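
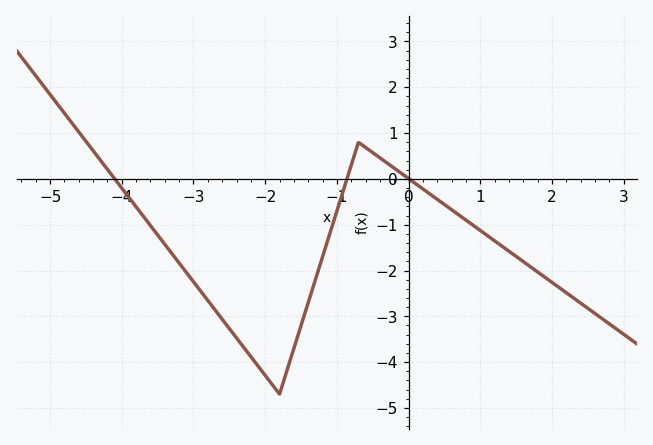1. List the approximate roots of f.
-4, -0.8, 0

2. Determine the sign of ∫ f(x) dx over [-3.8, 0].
negative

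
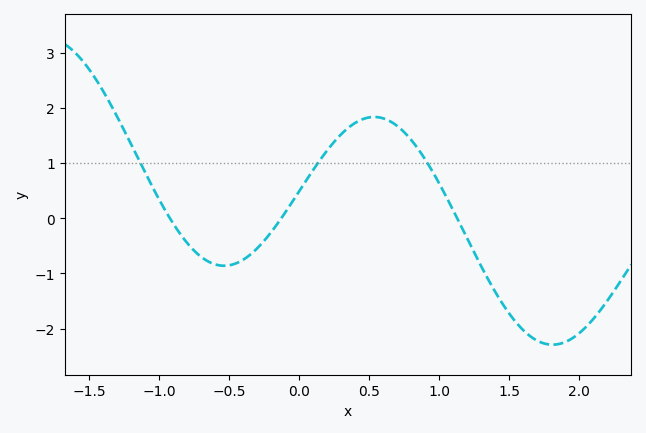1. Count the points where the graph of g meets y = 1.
3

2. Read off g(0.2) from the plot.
1.2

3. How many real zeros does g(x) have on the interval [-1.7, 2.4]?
3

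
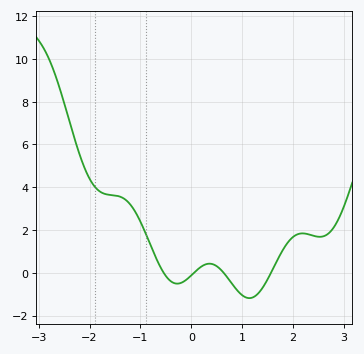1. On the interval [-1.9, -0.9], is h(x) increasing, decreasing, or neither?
decreasing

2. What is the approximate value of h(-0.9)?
1.86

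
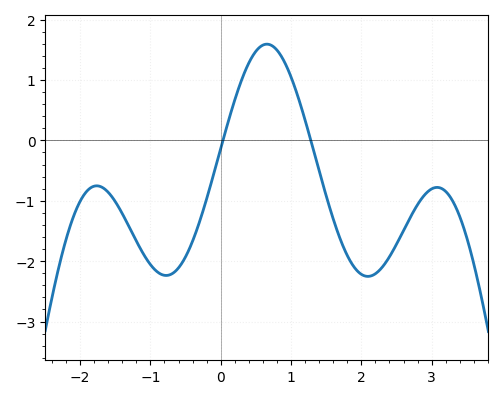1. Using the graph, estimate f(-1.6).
-0.86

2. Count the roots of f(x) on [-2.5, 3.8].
2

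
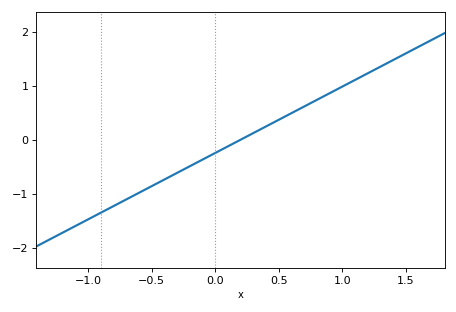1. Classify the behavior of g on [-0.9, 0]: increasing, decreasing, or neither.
increasing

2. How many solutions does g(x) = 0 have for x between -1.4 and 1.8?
1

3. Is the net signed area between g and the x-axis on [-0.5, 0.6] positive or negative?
negative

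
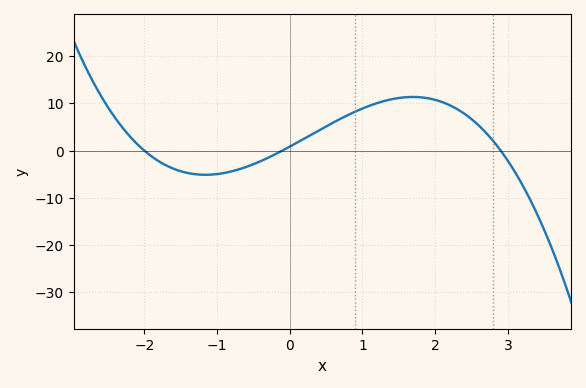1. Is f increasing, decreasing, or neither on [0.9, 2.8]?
neither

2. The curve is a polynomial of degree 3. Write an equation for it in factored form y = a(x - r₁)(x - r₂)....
y = -1.42(x + 2)(x + 0.1)(x - 2.9)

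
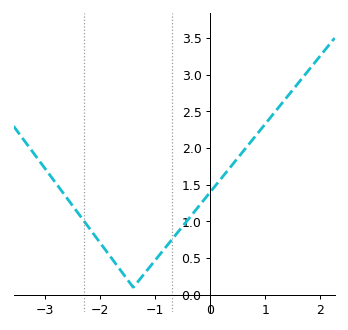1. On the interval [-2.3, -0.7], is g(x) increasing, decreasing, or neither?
neither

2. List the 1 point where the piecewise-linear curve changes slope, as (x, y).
(-1.4, 0.1)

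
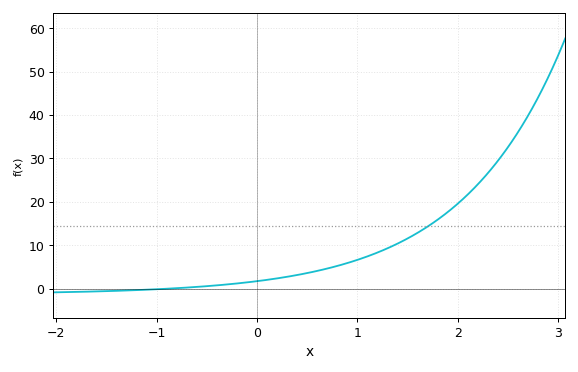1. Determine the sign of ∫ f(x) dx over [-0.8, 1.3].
positive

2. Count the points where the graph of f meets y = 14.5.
1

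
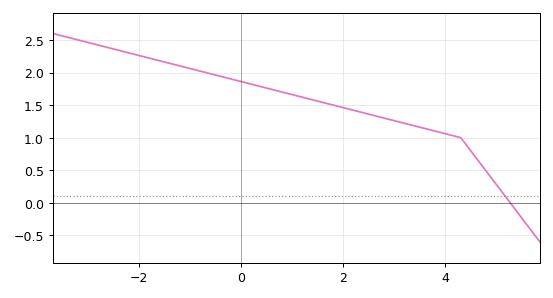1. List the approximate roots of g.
5.2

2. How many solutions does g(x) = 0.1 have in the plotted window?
1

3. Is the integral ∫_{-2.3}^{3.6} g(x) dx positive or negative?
positive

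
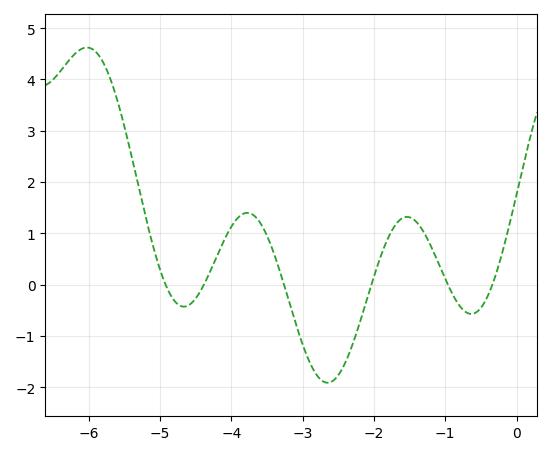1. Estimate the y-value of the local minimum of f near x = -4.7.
-0.431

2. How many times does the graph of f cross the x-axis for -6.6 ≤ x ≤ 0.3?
6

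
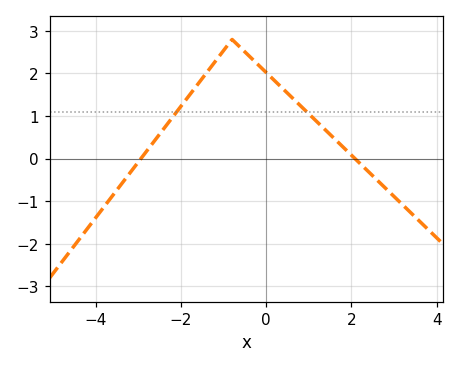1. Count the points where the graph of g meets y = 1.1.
2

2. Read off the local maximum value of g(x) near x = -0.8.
2.8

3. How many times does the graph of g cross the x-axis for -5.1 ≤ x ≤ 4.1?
2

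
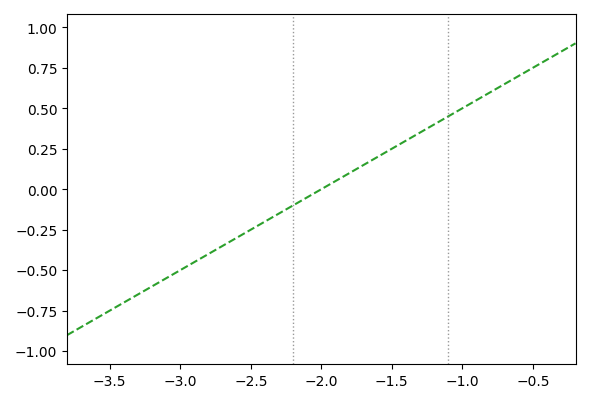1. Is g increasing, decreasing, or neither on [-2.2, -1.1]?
increasing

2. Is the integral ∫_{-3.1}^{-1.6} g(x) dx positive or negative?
negative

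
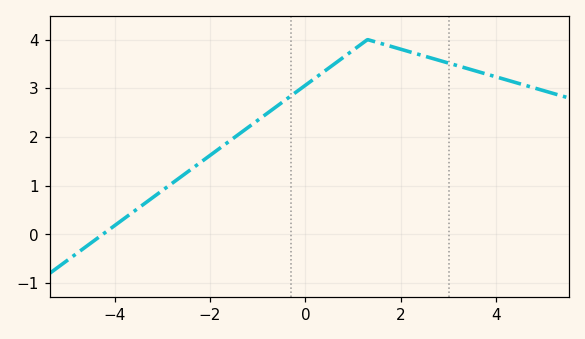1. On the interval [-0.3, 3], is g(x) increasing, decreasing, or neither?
neither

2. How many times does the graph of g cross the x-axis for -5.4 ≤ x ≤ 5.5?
1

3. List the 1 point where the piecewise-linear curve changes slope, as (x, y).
(1.3, 4)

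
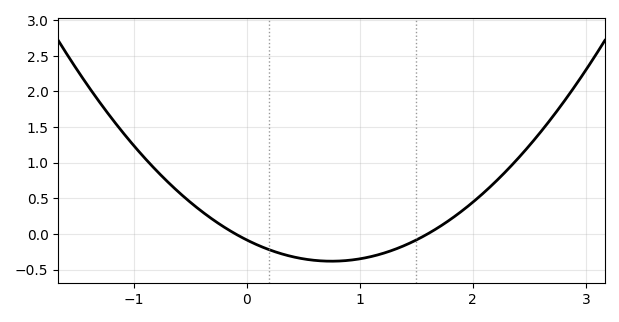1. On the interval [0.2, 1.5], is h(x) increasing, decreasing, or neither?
neither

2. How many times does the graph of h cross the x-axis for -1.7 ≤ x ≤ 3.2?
2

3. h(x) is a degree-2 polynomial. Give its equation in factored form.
y = 0.53(x + 0.1)(x - 1.6)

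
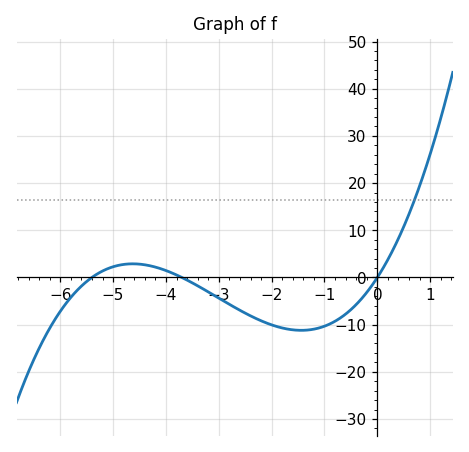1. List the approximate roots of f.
-5.4, -3.6, 0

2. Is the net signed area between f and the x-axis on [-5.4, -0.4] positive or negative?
negative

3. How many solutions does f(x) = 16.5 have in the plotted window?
1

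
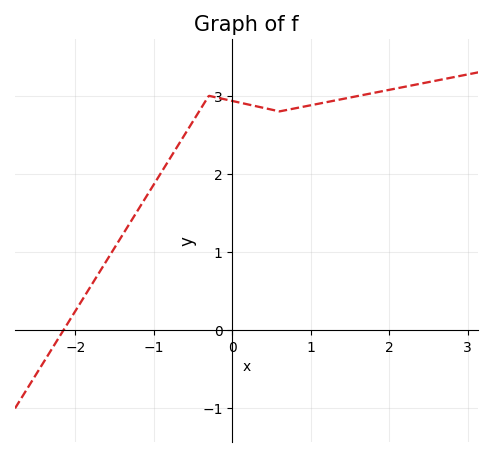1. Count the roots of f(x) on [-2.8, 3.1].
1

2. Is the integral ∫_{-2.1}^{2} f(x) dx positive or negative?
positive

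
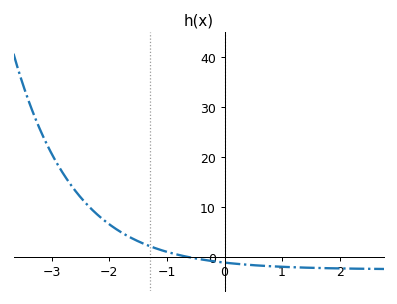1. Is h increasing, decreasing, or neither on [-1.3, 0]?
decreasing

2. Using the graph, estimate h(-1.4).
2.61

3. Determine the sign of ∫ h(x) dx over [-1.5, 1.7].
negative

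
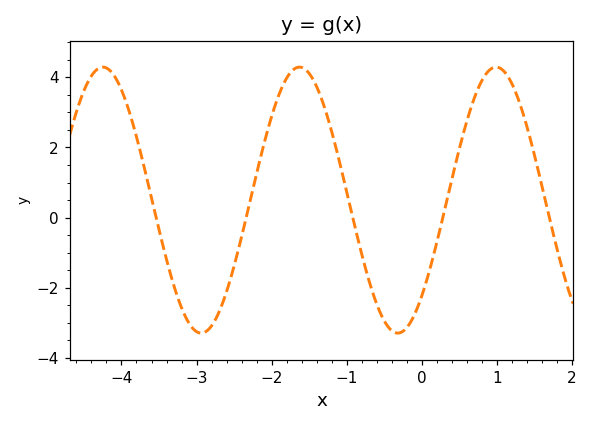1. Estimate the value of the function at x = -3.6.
0.561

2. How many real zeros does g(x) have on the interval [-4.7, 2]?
5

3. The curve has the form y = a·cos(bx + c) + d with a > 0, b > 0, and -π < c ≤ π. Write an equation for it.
y = 3.79cos(2.4x - 2.37) + 0.5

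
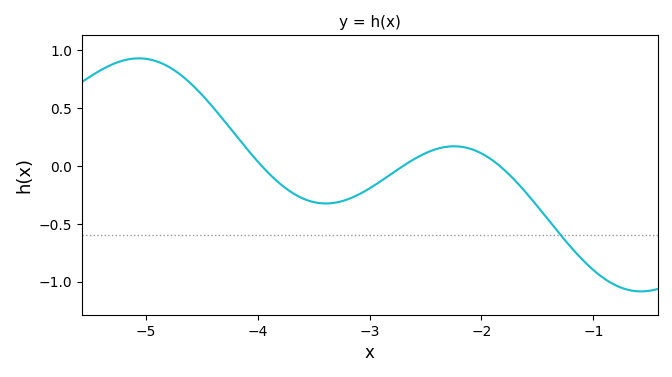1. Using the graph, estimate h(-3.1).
-0.247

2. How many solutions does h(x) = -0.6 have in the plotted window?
1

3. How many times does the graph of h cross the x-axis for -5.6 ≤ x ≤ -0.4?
3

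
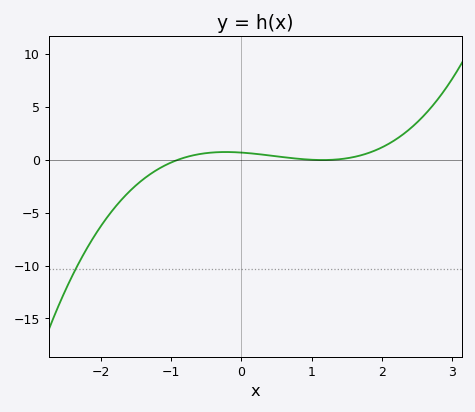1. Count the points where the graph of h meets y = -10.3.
1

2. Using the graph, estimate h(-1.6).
-3.06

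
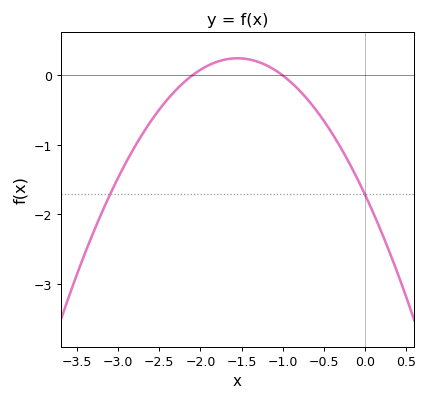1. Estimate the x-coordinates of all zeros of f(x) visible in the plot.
-2.1, -1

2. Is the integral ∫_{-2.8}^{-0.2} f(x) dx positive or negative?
negative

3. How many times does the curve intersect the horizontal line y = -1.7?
2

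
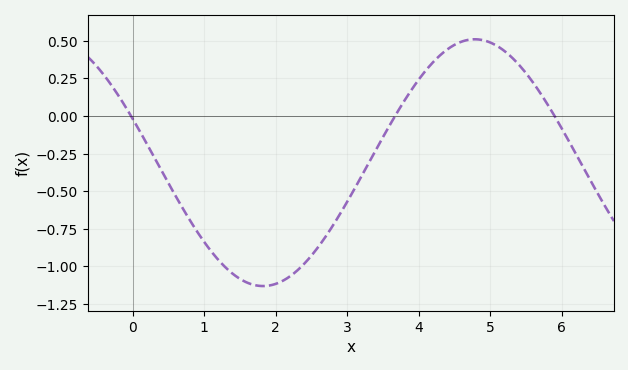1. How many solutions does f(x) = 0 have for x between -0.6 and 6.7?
3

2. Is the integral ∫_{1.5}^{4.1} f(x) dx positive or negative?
negative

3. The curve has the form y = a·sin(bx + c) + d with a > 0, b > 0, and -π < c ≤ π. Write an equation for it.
y = 0.82sin(1.06x + 2.78) - 0.31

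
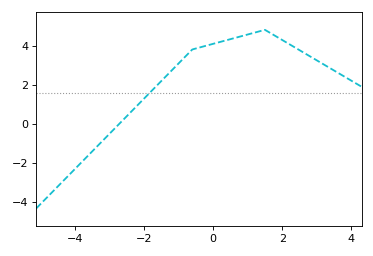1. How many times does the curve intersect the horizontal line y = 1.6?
1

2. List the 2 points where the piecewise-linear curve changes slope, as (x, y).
(-0.6, 3.8); (1.5, 4.8)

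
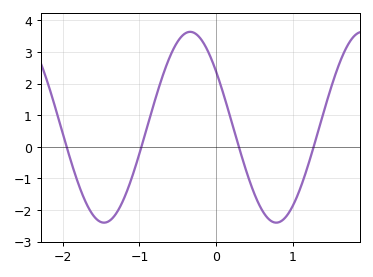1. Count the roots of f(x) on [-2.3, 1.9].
4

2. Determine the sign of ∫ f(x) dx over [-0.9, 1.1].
positive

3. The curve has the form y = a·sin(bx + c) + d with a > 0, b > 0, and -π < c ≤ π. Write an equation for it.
y = 3.02sin(2.8x + 2.5) + 0.62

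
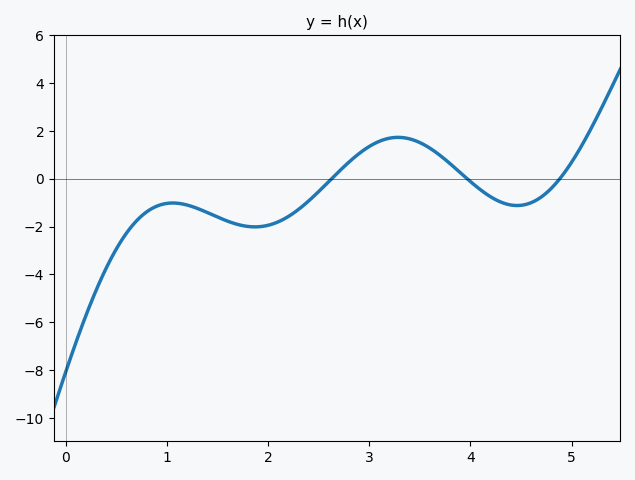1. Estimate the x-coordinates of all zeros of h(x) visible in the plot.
2.6, 4, 4.9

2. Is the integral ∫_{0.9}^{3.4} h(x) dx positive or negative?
negative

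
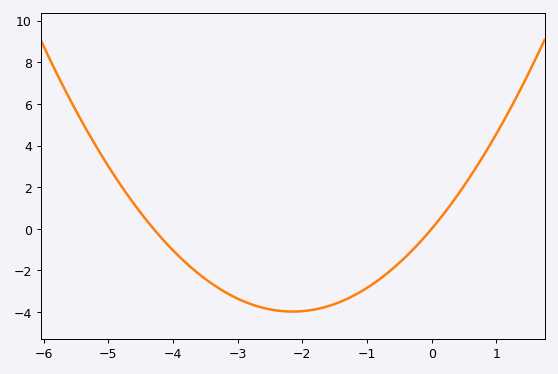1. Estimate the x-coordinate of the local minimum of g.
-2.15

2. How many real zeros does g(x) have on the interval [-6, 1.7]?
2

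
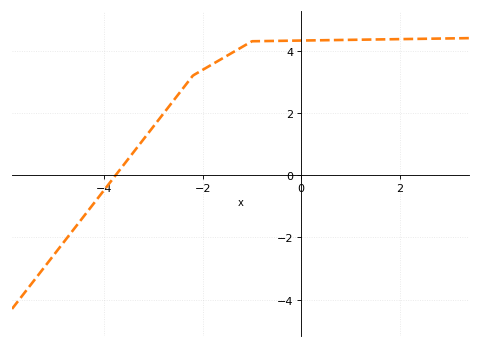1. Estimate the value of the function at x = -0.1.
4.4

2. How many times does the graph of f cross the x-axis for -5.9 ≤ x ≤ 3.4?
1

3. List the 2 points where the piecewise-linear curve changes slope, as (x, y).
(-2.2, 3.2); (-1, 4.3)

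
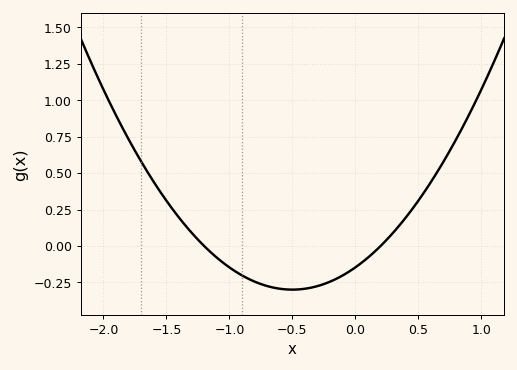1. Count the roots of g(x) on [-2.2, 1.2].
2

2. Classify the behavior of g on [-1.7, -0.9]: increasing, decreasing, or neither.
decreasing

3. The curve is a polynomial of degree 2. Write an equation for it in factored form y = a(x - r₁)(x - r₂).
y = 0.61(x + 1.2)(x - 0.2)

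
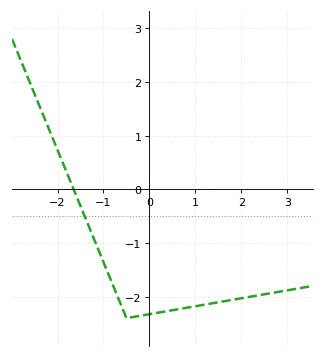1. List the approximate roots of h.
-1.65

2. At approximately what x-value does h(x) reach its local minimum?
-0.499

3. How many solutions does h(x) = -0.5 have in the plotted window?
1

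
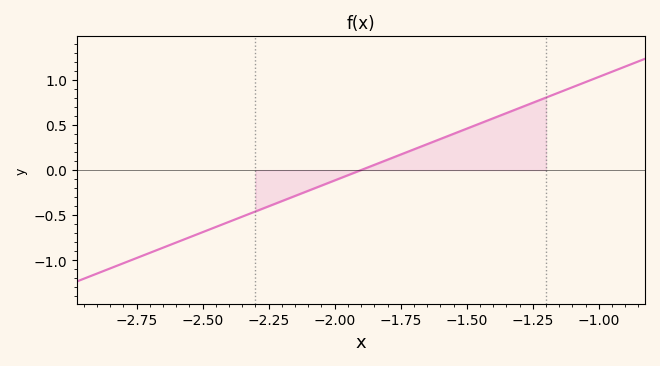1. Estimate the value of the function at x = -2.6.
-0.805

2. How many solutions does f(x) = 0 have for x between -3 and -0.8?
1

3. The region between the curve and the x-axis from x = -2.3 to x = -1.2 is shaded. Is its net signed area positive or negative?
positive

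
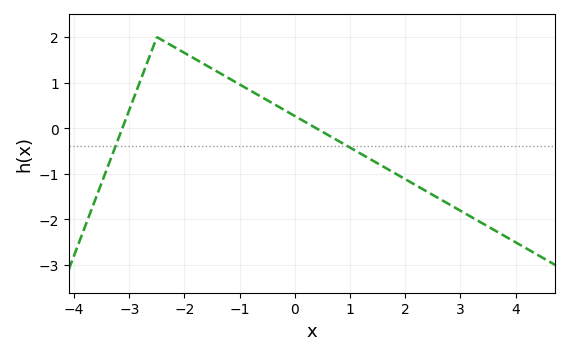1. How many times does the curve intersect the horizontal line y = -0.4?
2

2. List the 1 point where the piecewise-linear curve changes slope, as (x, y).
(-2.5, 2)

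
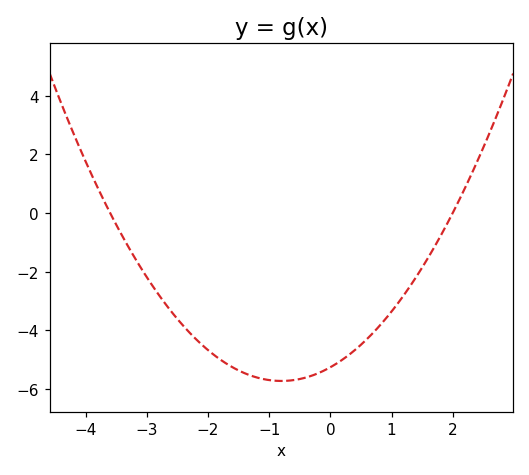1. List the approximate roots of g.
-3.6, 2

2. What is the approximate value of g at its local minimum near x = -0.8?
-5.8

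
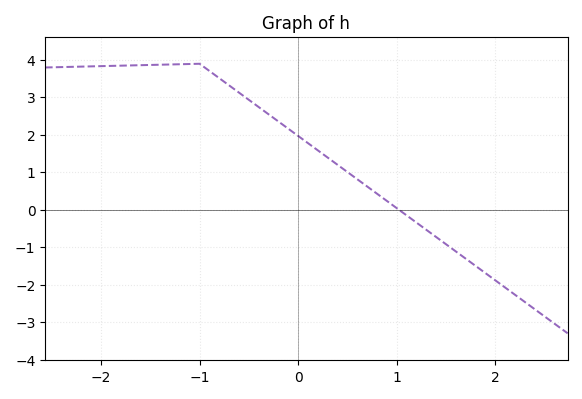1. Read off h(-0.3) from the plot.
2.5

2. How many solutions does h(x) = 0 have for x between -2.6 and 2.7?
1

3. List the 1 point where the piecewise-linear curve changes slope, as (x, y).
(-1, 3.9)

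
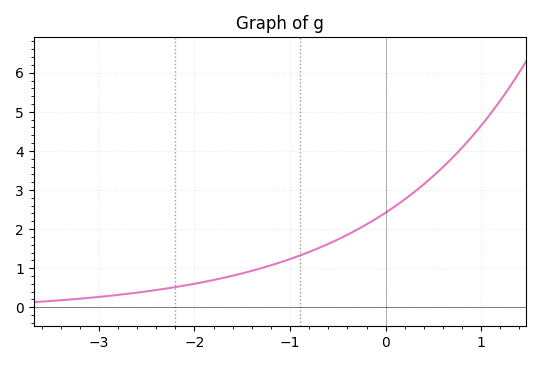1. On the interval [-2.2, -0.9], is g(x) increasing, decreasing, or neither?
increasing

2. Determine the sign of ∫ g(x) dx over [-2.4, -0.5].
positive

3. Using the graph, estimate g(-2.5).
0.406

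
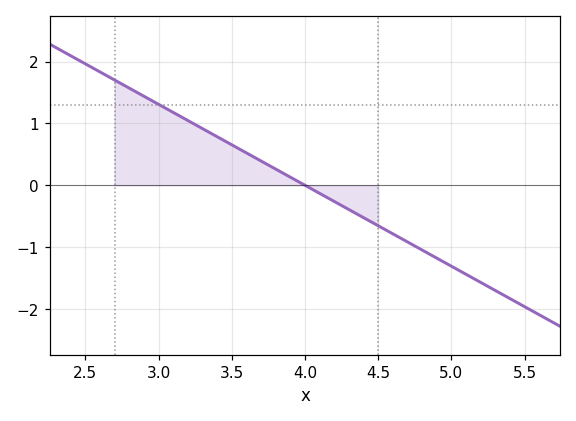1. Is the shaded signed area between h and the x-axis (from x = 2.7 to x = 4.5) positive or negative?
positive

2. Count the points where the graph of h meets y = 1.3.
1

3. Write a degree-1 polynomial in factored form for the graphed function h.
y = -1.31(x - 4)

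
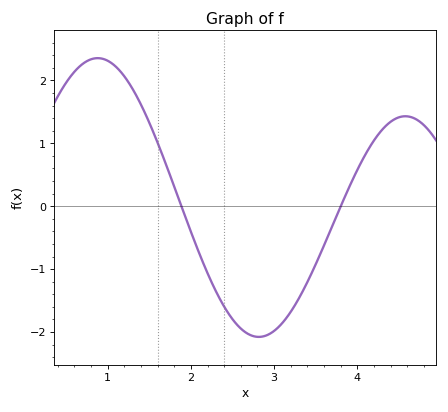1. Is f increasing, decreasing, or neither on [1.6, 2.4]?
decreasing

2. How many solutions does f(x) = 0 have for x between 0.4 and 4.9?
2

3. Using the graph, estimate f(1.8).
0.311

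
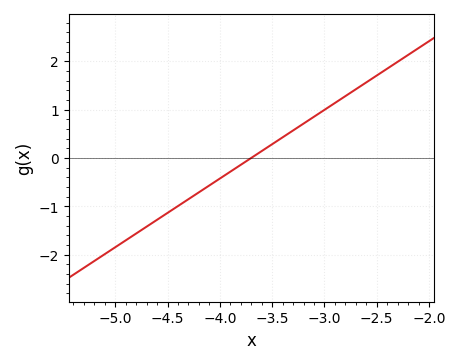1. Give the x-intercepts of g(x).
-3.7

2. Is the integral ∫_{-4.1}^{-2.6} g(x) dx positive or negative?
positive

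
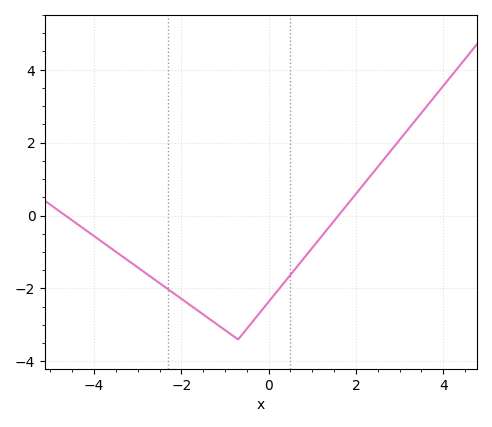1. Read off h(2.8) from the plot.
1.8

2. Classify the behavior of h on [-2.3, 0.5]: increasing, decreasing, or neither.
neither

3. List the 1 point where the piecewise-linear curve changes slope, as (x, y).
(-0.7, -3.4)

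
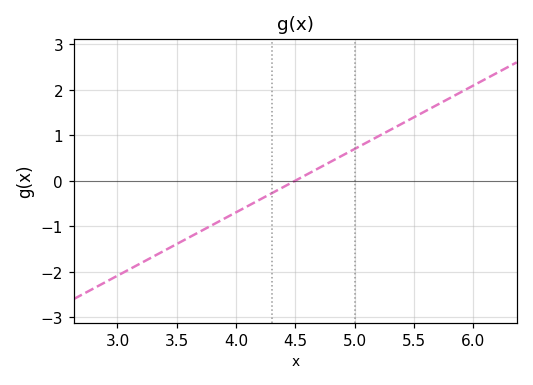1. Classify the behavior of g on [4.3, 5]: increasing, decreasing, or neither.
increasing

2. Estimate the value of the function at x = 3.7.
-1.1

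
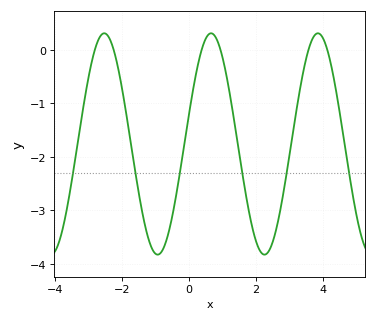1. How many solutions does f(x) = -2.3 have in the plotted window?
6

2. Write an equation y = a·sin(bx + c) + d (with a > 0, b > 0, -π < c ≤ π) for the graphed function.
y = 2.07sin(2x + 0.27) - 1.76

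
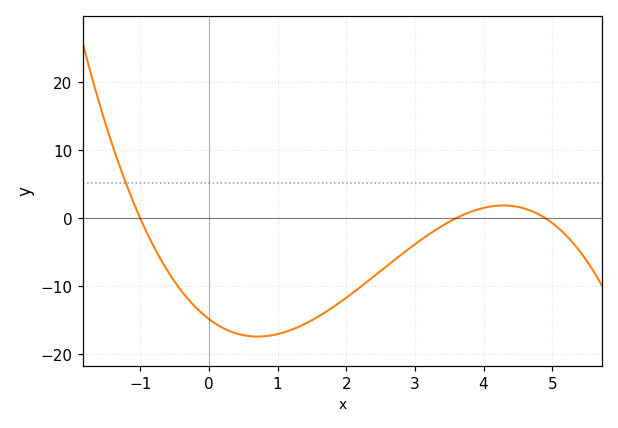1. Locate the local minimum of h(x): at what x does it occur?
0.8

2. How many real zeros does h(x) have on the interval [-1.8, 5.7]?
3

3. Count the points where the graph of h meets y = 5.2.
1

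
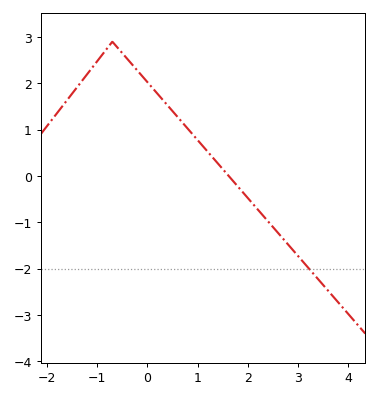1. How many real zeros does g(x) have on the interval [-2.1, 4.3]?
1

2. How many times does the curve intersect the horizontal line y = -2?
1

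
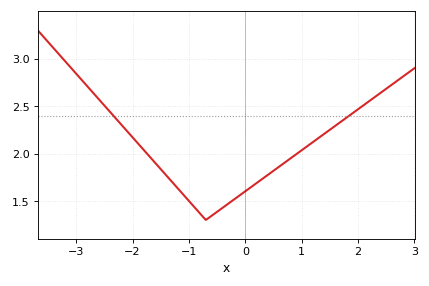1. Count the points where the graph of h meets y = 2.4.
2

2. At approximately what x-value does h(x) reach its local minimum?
-0.698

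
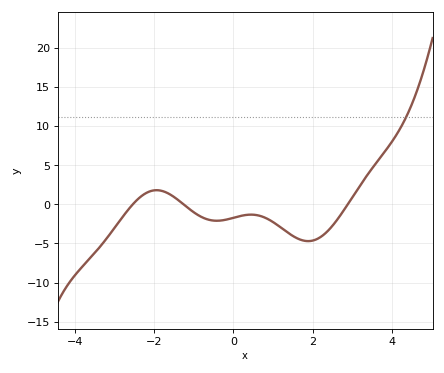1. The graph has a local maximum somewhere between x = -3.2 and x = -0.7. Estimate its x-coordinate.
-2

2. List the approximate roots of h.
-2.6, -1.2, 2.8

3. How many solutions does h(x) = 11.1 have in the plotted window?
1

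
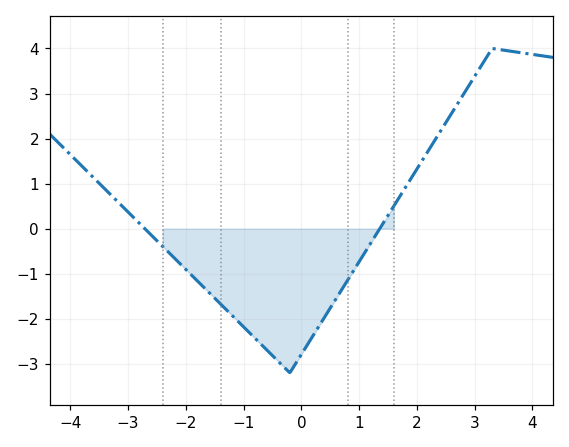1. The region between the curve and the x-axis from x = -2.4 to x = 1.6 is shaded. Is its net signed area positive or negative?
negative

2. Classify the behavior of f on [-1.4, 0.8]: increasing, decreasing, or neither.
neither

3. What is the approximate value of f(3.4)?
3.98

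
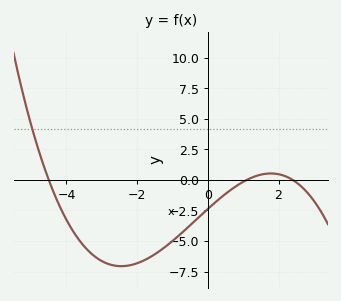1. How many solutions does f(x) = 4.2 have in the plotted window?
1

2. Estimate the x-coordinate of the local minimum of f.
-2.4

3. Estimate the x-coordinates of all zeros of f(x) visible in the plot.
-4.4, 1, 2.4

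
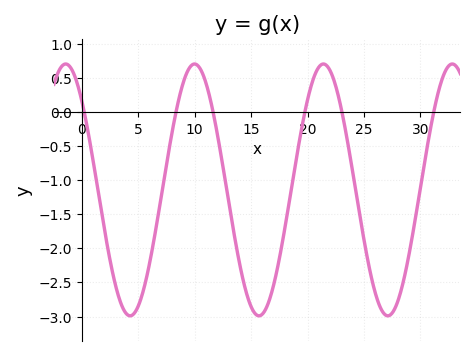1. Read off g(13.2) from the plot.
-1.5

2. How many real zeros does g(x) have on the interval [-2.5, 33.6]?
6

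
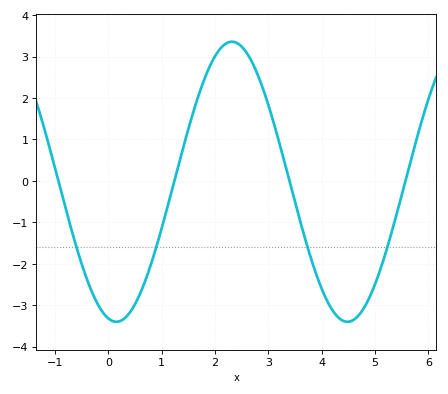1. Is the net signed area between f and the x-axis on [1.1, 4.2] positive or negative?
positive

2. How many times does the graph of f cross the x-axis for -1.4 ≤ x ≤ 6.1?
4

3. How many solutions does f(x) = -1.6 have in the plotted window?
4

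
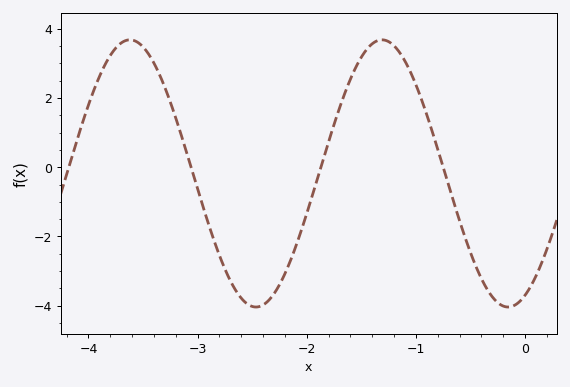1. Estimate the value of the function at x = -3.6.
3.67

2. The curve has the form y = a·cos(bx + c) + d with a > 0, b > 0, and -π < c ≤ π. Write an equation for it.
y = 3.86cos(2.72x - 2.72) - 0.18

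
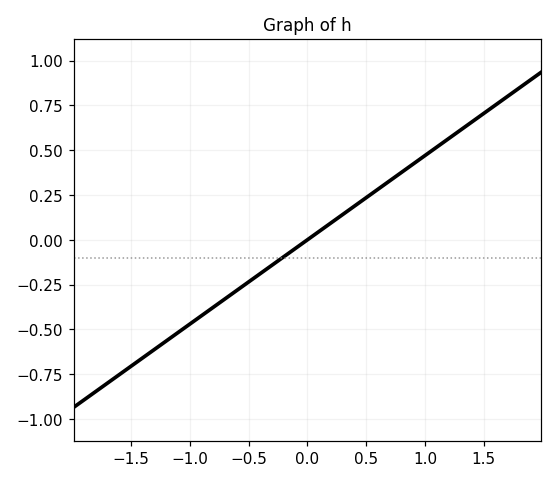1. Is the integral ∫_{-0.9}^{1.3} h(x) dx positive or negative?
positive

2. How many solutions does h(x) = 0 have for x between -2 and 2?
1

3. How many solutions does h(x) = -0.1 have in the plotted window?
1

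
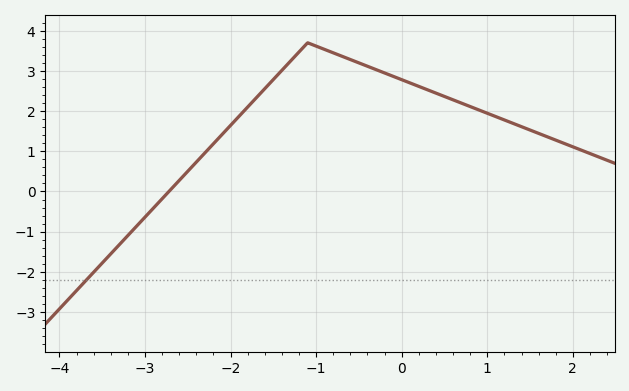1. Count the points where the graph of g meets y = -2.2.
1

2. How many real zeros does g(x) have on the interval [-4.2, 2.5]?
1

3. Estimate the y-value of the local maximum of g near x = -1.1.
3.7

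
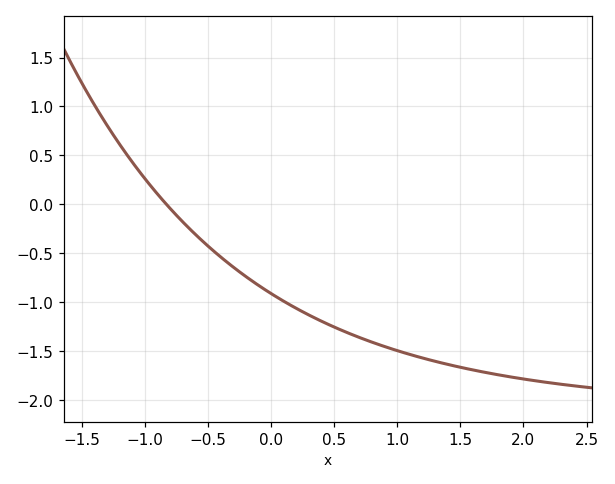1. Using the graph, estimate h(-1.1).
0.45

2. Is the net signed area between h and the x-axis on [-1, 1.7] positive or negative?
negative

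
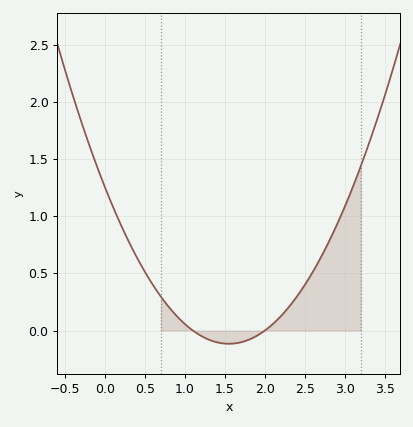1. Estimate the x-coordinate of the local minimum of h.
1.55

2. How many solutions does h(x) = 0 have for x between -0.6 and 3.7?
2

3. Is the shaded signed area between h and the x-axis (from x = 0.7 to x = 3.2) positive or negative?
positive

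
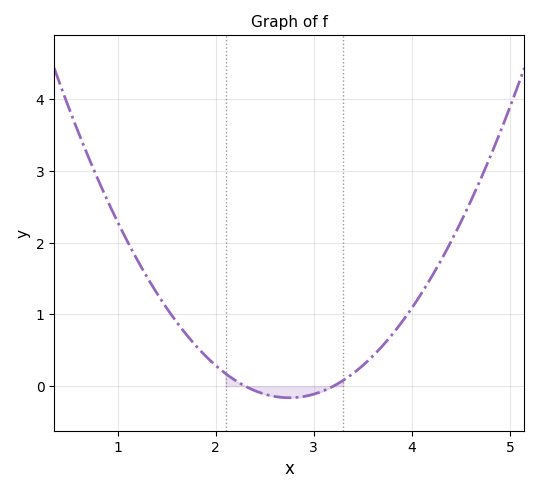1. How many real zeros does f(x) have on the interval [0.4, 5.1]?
2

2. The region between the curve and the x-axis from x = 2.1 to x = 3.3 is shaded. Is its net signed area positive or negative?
negative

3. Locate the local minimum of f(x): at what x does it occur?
2.8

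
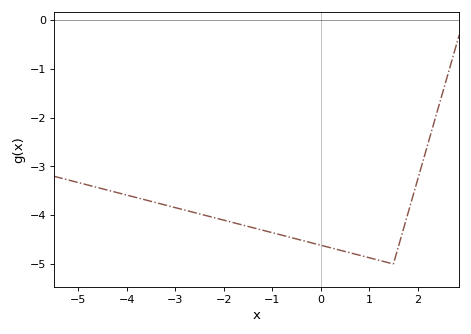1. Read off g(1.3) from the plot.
-4.95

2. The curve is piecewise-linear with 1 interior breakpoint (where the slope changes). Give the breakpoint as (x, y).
(1.5, -5)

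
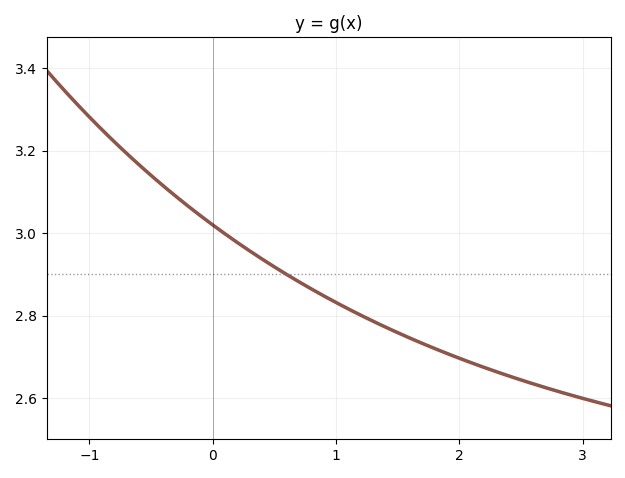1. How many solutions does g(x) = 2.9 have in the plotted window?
1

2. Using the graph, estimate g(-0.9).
3.26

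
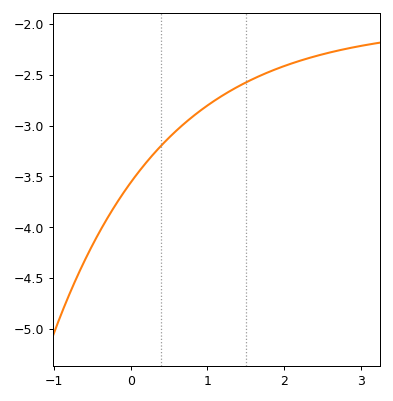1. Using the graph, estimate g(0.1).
-3.46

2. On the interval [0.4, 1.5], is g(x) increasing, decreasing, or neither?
increasing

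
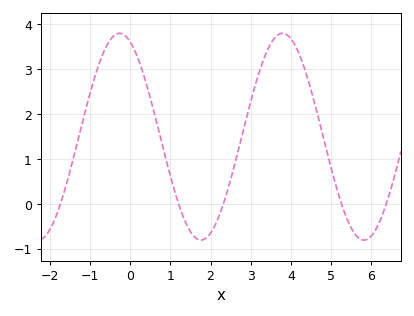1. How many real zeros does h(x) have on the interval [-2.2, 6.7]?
5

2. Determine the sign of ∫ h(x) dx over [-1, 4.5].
positive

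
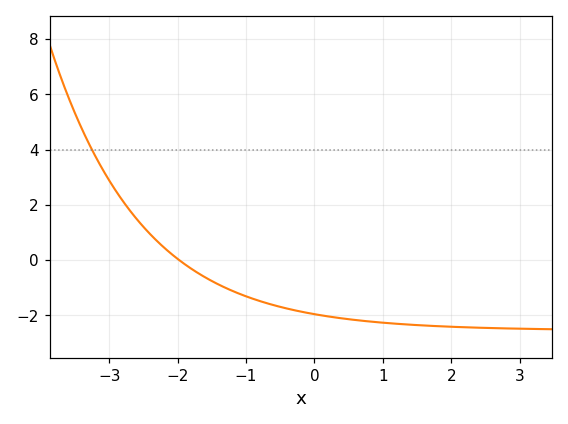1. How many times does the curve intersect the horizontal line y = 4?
1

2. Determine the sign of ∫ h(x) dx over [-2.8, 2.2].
negative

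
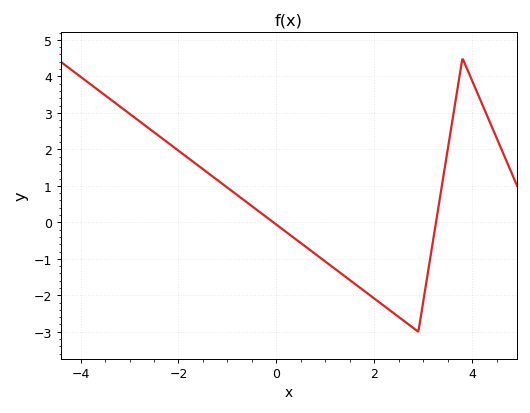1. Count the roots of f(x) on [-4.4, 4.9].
2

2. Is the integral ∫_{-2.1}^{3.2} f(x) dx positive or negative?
negative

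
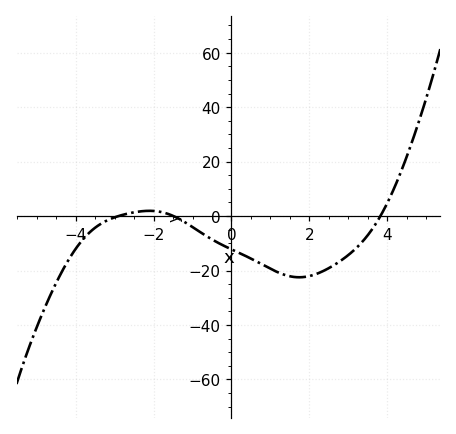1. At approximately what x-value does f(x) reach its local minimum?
1.74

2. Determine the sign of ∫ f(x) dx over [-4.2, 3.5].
negative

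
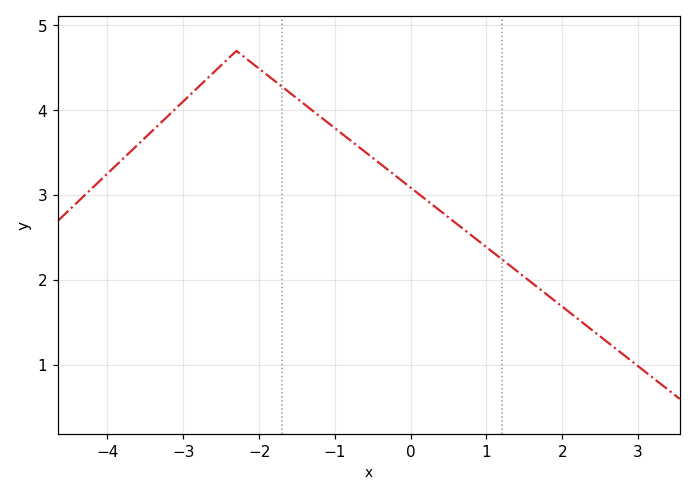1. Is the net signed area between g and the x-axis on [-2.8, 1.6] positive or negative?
positive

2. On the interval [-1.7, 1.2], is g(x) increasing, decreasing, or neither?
decreasing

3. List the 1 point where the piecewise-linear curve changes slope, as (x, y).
(-2.3, 4.7)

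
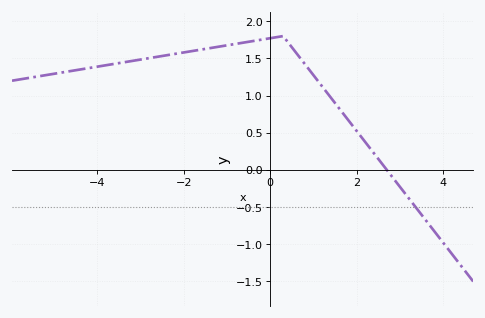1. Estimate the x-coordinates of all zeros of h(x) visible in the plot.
2.7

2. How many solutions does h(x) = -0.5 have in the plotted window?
1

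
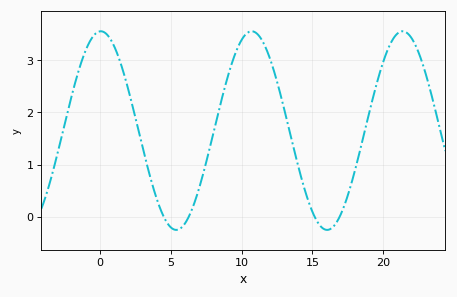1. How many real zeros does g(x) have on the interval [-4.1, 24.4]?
4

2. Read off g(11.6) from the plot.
3.3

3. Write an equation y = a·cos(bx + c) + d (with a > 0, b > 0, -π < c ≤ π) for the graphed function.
y = 1.9cos(0.59x - 0.04) + 1.65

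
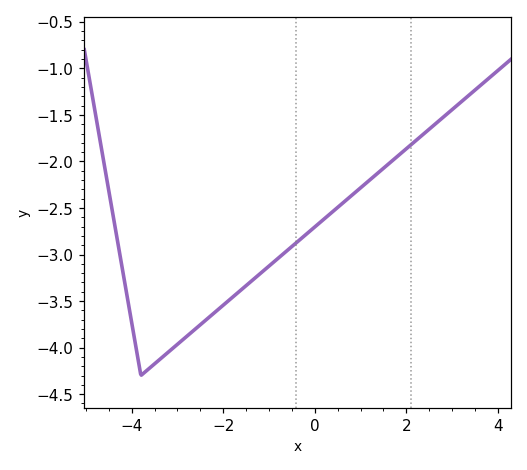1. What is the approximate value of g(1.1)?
-2.25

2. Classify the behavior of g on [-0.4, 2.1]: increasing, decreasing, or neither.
increasing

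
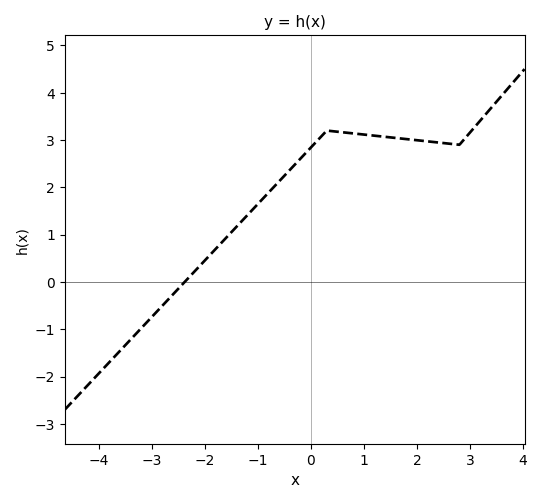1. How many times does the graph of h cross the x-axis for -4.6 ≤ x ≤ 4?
1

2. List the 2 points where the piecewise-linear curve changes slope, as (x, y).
(0.3, 3.2); (2.8, 2.9)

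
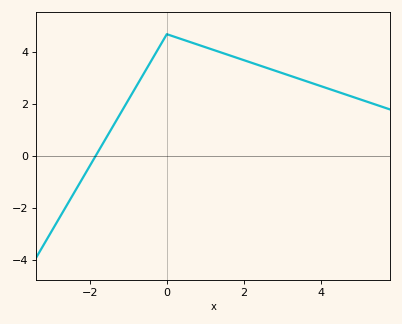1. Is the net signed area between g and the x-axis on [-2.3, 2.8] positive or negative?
positive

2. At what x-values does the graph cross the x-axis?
-1.85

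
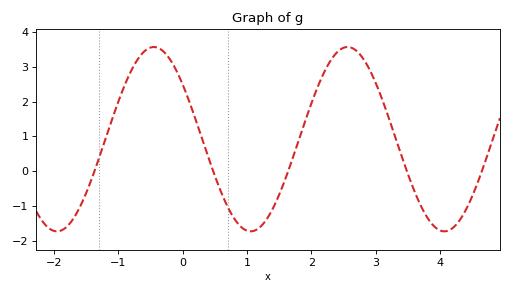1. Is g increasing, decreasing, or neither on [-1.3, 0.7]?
neither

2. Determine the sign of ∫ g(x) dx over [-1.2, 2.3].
positive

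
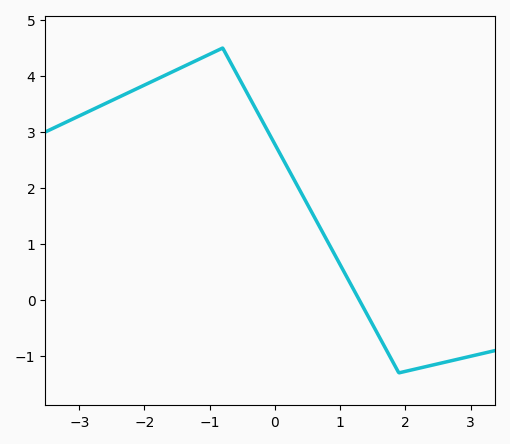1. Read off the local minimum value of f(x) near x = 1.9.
-1.3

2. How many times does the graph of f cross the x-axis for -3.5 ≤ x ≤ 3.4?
1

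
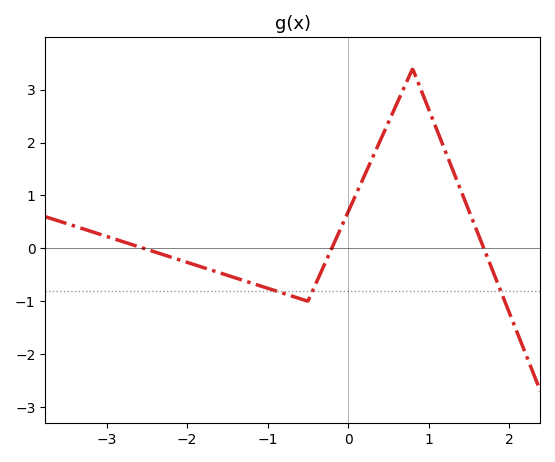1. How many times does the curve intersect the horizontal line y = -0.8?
3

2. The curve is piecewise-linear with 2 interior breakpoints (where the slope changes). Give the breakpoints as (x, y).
(-0.5, -1); (0.8, 3.4)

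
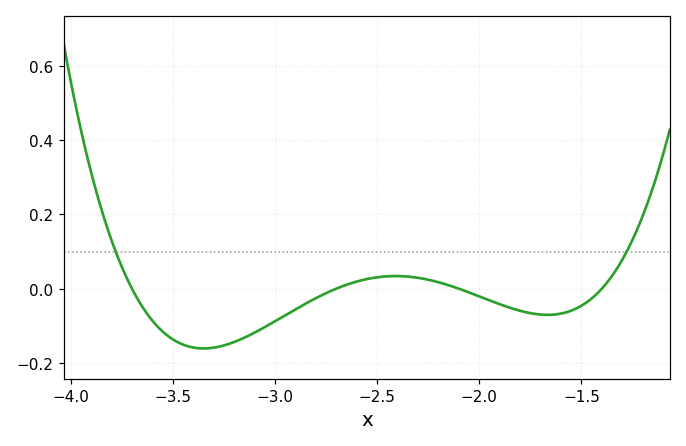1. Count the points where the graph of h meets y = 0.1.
2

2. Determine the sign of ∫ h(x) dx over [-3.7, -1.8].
negative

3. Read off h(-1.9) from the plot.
-0.04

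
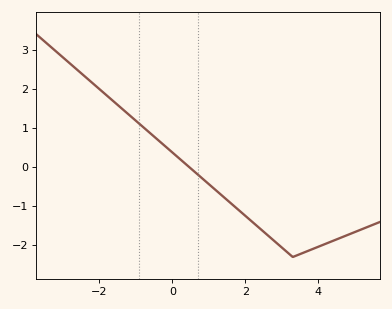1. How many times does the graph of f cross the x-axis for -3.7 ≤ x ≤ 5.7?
1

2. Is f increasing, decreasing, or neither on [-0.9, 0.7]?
decreasing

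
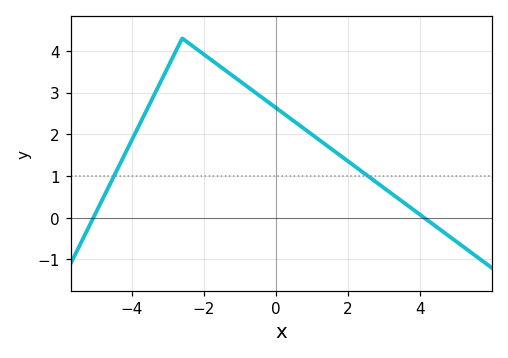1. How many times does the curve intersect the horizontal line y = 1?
2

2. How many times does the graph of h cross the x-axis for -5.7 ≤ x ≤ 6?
2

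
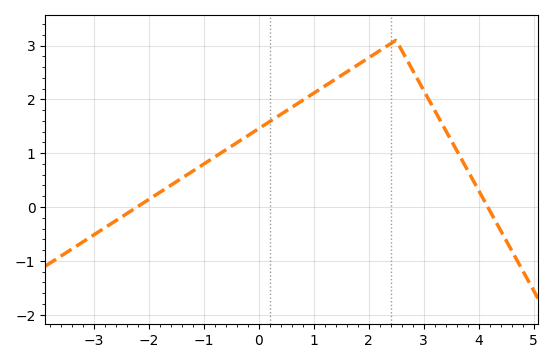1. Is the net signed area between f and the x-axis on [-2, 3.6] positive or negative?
positive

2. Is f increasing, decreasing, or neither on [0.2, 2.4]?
increasing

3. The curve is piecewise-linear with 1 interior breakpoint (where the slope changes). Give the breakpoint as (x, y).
(2.5, 3.1)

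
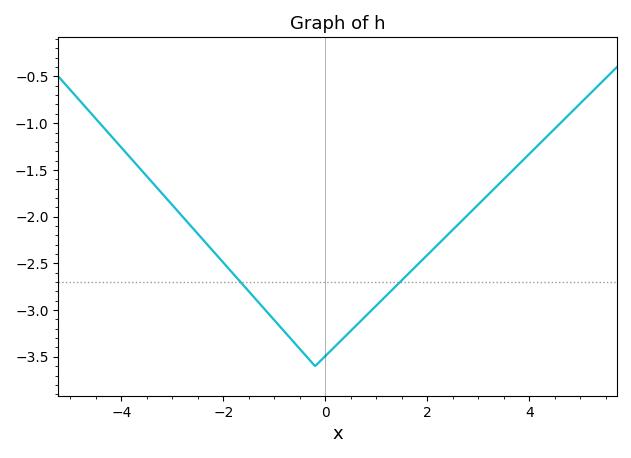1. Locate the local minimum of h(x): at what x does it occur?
-0.2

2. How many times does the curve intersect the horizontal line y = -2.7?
2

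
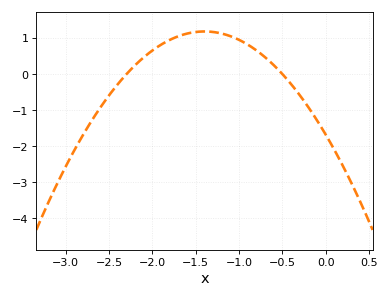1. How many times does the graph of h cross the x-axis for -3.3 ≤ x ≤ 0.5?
2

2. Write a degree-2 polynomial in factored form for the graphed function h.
y = -1.46(x + 2.3)(x + 0.5)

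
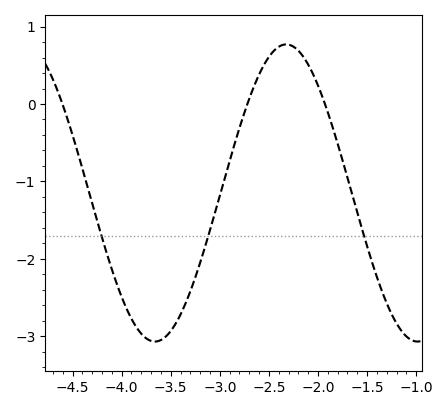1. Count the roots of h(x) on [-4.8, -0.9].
3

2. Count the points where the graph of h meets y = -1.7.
3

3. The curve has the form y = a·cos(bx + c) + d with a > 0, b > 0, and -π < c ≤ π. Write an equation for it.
y = 1.92cos(2.35x - 0.822) - 1.15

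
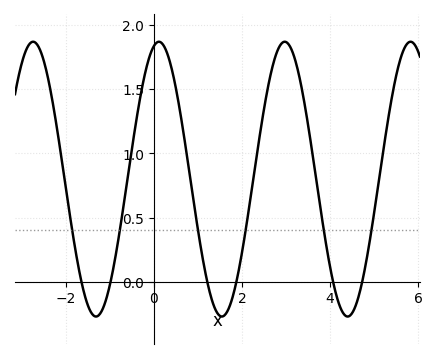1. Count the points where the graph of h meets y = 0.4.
6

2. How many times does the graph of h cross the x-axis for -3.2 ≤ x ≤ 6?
6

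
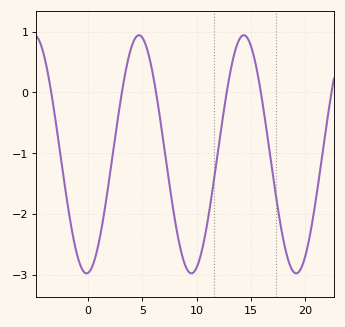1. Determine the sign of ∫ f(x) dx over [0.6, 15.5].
negative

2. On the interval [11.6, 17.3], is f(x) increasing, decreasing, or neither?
neither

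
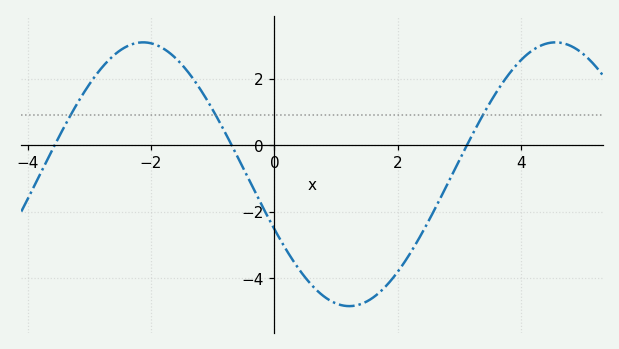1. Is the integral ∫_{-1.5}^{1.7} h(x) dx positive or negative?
negative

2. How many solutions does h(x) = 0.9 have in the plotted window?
3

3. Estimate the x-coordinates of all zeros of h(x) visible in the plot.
-3.6, -0.6, 3.2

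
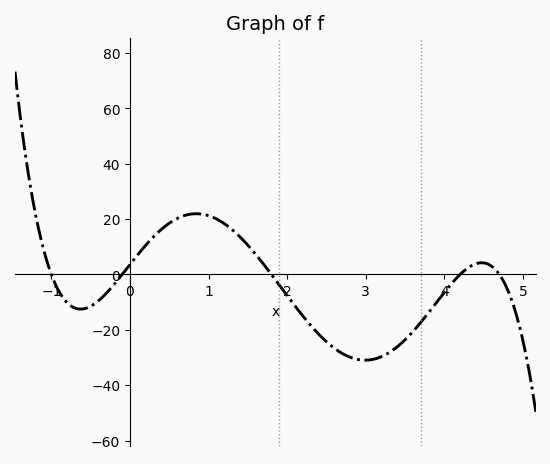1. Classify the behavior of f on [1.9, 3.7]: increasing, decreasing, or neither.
neither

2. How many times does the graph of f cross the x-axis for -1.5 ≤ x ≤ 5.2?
5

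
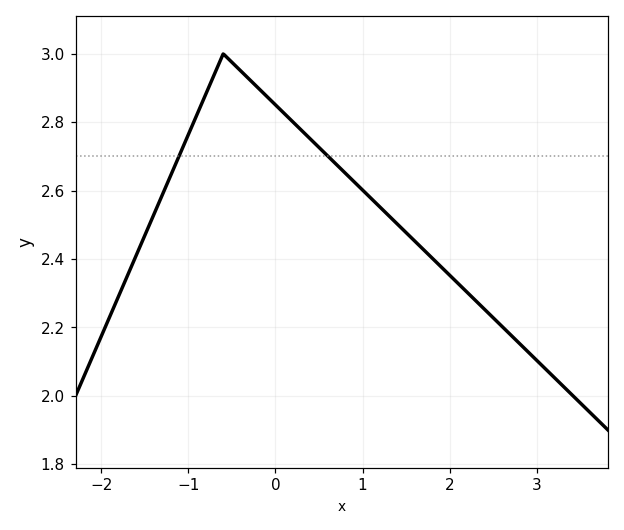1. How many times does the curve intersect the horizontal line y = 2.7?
2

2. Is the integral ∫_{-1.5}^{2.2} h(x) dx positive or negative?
positive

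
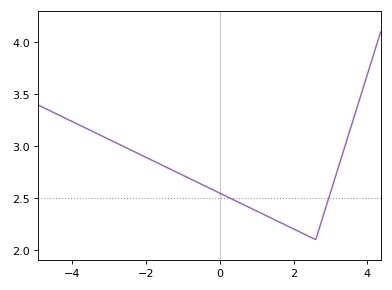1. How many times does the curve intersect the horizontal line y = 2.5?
2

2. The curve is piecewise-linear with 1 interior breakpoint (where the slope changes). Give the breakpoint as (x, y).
(2.6, 2.1)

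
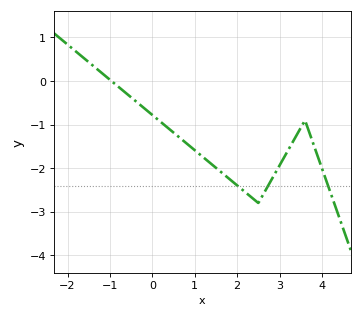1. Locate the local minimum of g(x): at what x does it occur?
2.5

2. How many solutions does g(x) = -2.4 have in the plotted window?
3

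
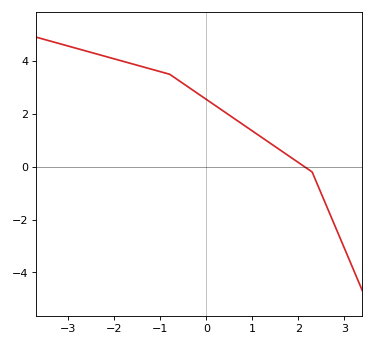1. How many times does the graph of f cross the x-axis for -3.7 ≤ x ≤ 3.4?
1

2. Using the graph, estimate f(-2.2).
4.18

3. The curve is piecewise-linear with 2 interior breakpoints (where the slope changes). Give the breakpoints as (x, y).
(-0.8, 3.5); (2.3, -0.2)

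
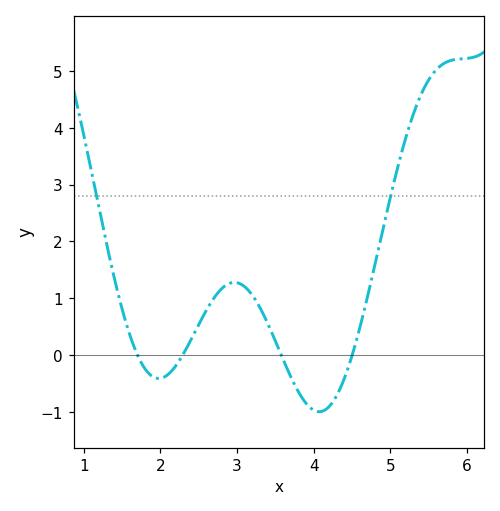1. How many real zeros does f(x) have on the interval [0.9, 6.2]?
4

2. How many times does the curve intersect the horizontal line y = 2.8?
2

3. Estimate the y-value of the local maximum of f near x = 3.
1.28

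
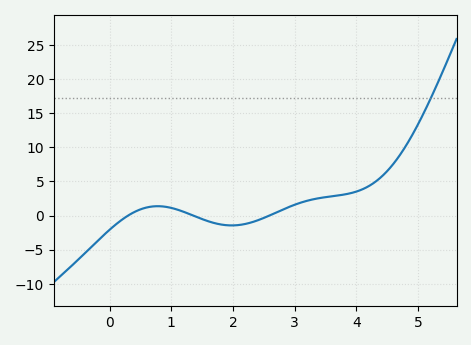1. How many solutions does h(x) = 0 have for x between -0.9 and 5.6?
3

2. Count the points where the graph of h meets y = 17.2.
1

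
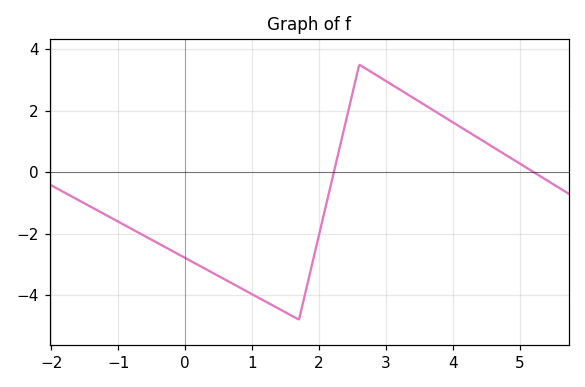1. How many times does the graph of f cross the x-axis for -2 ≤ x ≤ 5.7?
2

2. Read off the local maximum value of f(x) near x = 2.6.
3.4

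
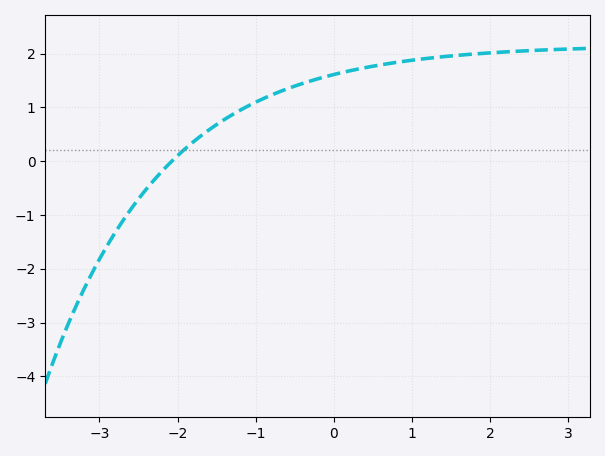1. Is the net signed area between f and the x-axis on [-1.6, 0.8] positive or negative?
positive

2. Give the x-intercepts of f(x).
-2.1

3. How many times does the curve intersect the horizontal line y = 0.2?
1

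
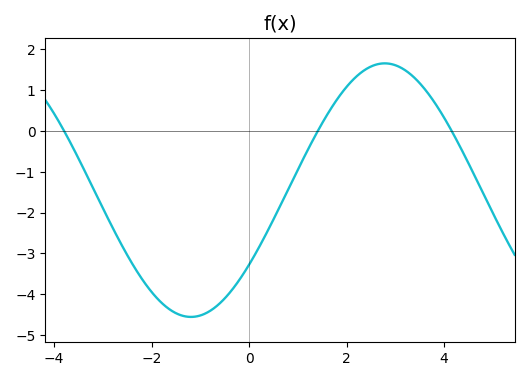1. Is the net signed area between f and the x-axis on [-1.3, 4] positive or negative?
negative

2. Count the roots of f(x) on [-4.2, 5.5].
3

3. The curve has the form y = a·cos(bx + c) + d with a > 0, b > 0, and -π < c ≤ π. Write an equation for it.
y = 3.11cos(0.79x - 2.2) - 1.45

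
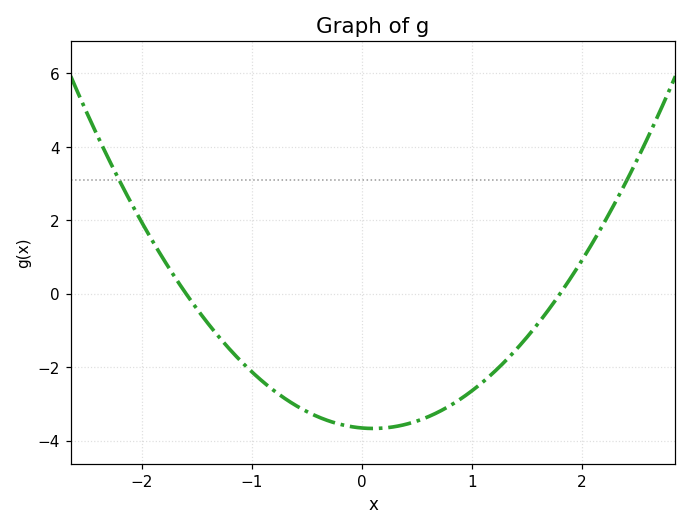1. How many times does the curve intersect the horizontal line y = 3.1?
2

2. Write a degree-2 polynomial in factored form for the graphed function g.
y = 1.27(x + 1.6)(x - 1.8)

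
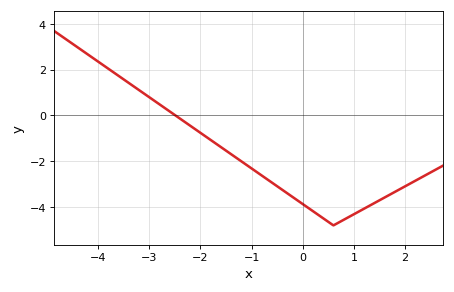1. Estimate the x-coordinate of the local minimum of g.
0.599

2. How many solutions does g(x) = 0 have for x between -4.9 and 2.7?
1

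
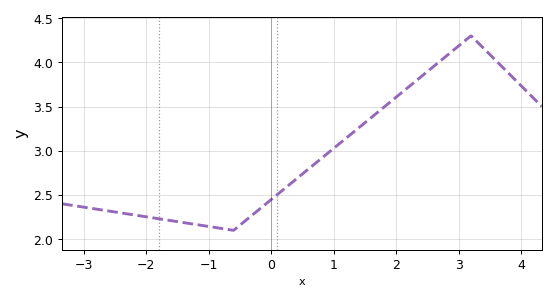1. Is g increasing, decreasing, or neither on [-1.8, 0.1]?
neither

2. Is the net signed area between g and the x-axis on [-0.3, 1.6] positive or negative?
positive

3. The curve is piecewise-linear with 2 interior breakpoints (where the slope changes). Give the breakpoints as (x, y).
(-0.6, 2.1); (3.2, 4.3)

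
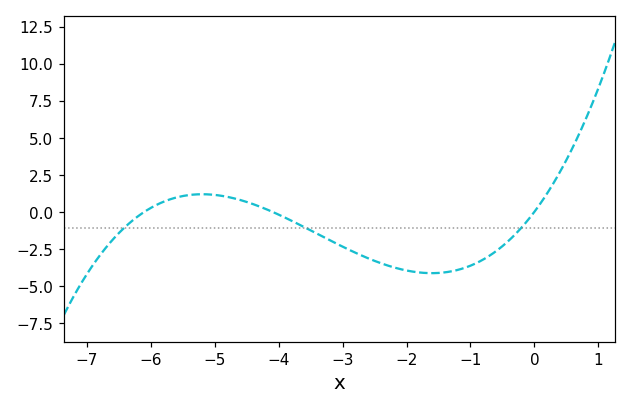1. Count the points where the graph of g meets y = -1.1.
3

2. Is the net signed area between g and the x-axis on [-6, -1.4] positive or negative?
negative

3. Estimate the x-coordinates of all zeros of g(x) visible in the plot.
-6.2, -4.2, 0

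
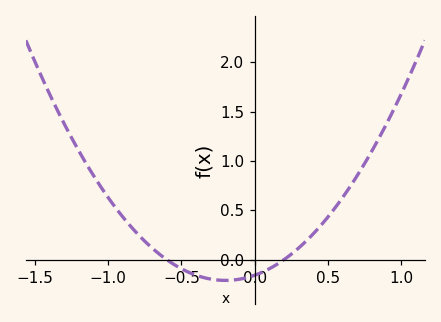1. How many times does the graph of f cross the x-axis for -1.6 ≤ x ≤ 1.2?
2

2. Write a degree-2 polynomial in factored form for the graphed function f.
y = 1.31(x + 0.6)(x - 0.2)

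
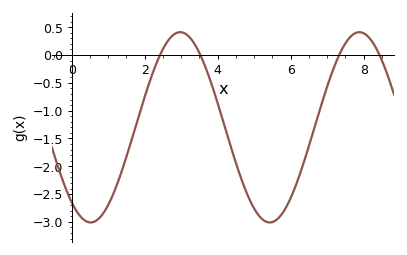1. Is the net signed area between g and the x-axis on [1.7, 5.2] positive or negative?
negative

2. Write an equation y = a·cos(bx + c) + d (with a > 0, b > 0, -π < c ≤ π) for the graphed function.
y = 1.71cos(1.3x + 2.5) - 1.3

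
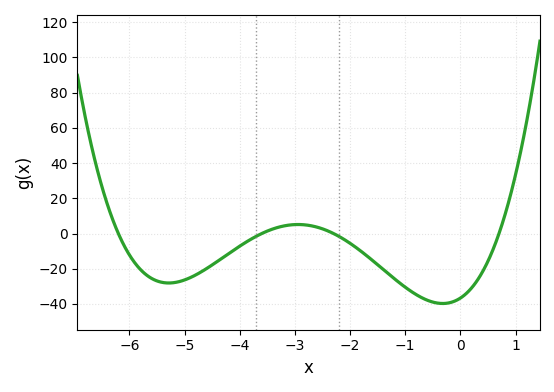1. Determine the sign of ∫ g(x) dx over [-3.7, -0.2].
negative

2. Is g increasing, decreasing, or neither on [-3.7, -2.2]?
neither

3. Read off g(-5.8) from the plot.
-20.4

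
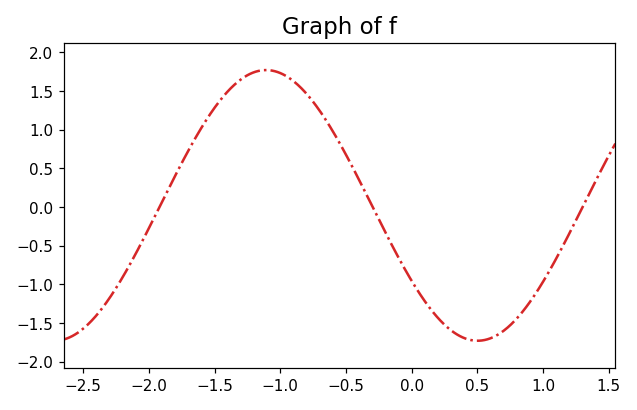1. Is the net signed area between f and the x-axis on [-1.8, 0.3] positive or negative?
positive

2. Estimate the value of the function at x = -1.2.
1.74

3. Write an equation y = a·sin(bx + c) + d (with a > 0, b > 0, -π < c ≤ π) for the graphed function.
y = 1.75sin(1.95x - 2.55) + 0.02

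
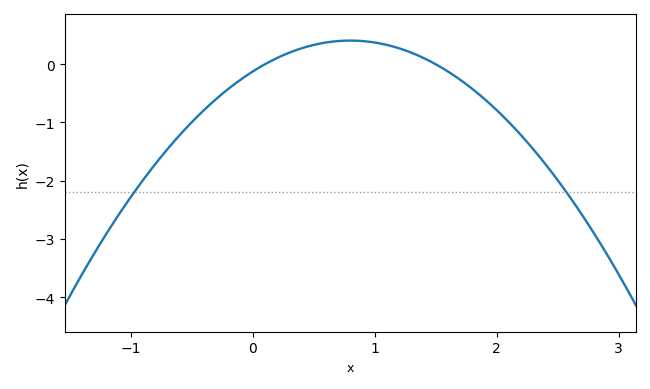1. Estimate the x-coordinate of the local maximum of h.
0.8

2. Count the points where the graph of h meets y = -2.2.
2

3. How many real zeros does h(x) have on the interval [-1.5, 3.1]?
2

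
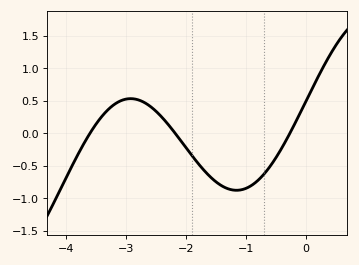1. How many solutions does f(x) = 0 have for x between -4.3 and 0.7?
3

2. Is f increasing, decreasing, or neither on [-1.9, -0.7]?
neither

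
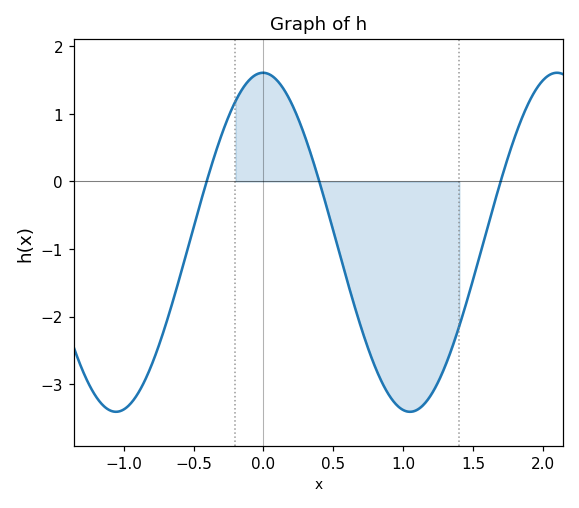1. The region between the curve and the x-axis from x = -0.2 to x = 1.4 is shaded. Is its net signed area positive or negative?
negative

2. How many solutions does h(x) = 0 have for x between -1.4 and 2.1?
3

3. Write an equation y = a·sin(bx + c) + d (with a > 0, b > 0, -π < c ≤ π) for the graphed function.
y = 2.51sin(3x + 1.6) - 0.9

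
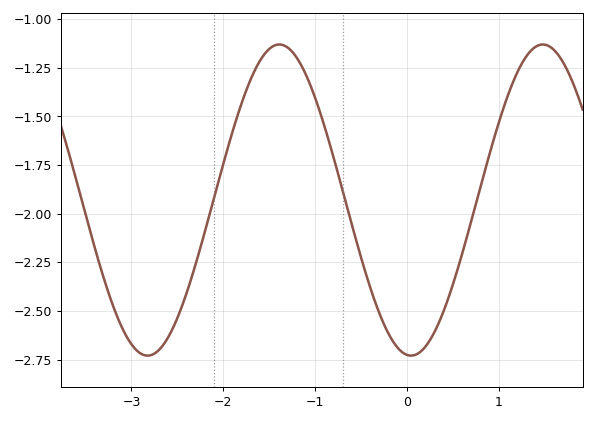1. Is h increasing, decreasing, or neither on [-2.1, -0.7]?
neither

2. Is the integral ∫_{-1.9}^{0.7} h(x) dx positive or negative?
negative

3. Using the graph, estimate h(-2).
-1.74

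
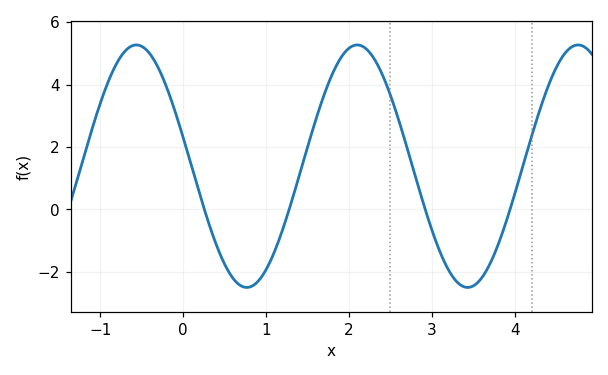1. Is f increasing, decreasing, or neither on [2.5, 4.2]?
neither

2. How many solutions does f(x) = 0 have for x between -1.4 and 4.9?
4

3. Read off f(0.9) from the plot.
-2.4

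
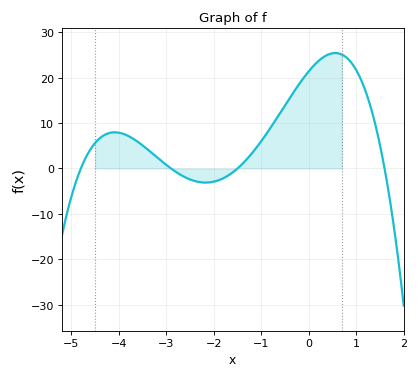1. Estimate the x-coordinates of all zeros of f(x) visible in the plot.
-4.8, -2.9, -1.5, 1.6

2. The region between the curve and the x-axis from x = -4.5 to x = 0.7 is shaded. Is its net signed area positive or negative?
positive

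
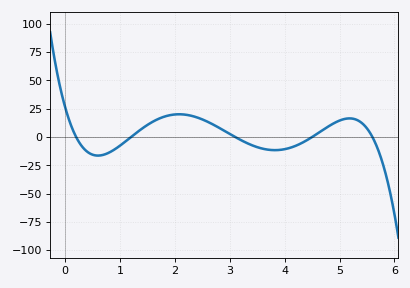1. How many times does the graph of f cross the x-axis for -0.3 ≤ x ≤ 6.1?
5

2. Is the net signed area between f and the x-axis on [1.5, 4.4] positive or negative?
positive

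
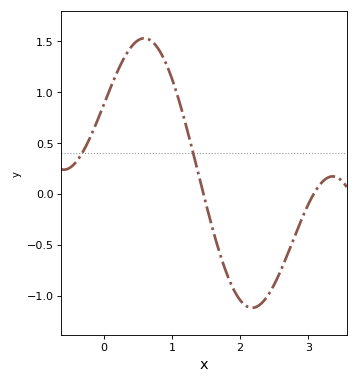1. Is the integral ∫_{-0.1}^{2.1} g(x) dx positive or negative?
positive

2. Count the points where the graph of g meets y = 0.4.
2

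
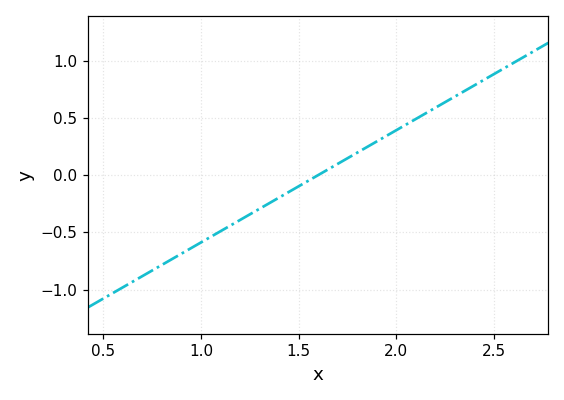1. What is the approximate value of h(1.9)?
0.294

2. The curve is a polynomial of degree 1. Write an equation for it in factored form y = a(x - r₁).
y = 0.98(x - 1.6)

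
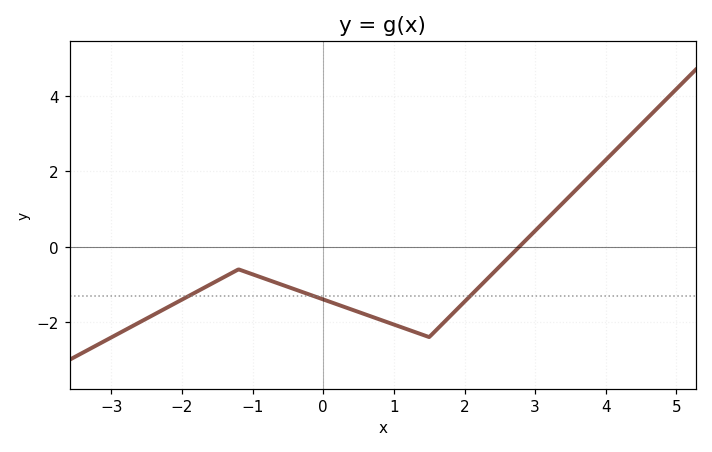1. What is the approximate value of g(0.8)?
-1.93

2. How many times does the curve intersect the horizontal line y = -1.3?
3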